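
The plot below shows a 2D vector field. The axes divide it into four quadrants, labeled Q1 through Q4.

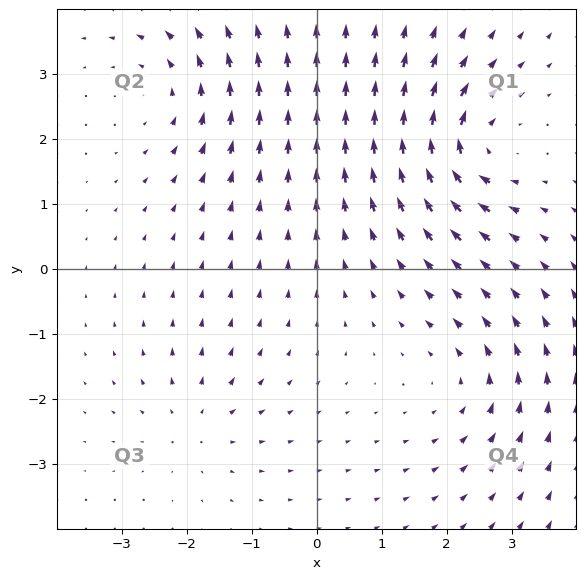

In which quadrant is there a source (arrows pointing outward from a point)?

Q3

The source sits at approximately (-1.9, -2.4), which lies in quadrant Q3. The divergence there is about +3, positive as expected for a source.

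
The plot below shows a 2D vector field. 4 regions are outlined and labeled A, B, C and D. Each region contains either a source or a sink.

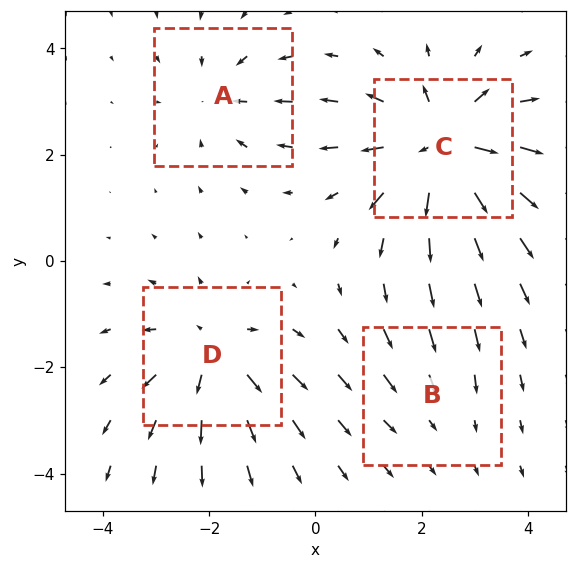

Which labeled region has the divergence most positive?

C

Divergence at each region's feature centre — A: about -3, B: about -2, C: about +7, D: about +5. Region C is most positive.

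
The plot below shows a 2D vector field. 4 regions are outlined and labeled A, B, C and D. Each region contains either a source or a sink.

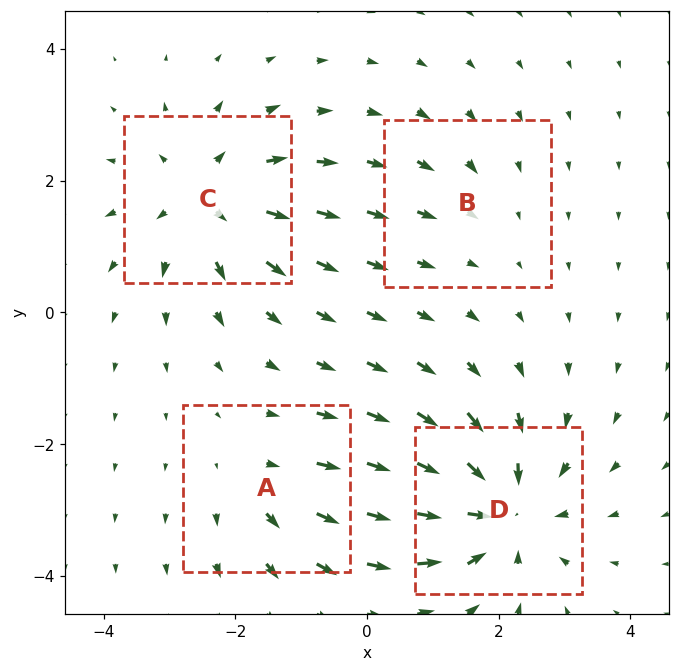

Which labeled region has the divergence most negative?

D

Divergence at each region's feature centre — A: about +3, B: about -2, C: about +5, D: about -6. Region D is most negative.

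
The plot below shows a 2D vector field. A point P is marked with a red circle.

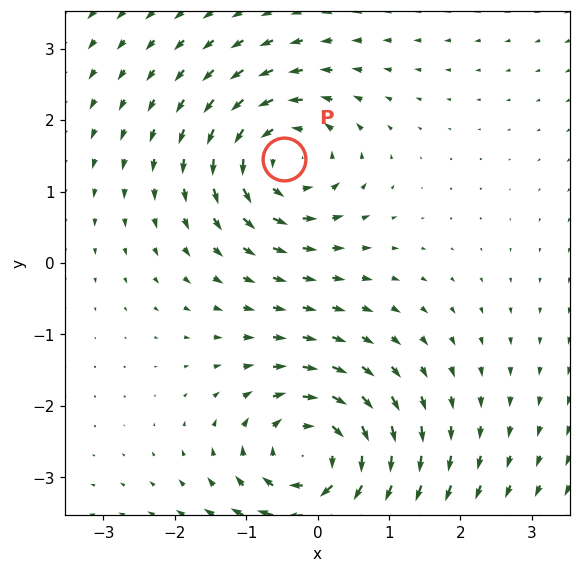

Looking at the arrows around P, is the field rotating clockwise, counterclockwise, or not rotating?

Near P at (-0.5, 1.5) the arrows circulate counterclockwise. The curl (z-component) there is about +5; positive curl means counterclockwise rotation.

counterclockwise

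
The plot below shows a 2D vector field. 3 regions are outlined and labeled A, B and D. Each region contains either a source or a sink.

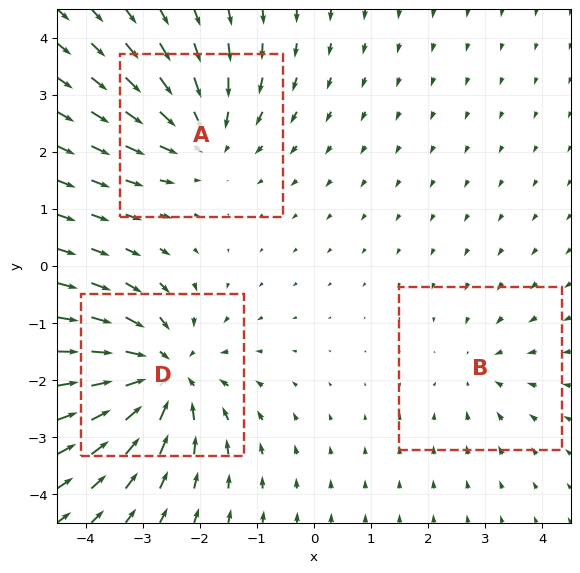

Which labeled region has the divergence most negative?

Divergence at each region's feature centre — A: about -3, B: about -2, D: about -5. Region D is most negative.

D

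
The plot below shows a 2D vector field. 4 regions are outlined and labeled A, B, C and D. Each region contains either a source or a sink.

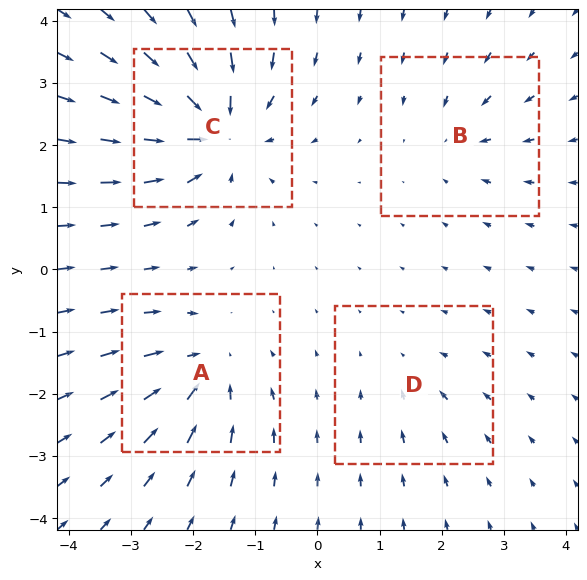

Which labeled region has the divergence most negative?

Divergence at each region's feature centre — A: about -6, B: about -4, C: about -9, D: about -3. Region C is most negative.

C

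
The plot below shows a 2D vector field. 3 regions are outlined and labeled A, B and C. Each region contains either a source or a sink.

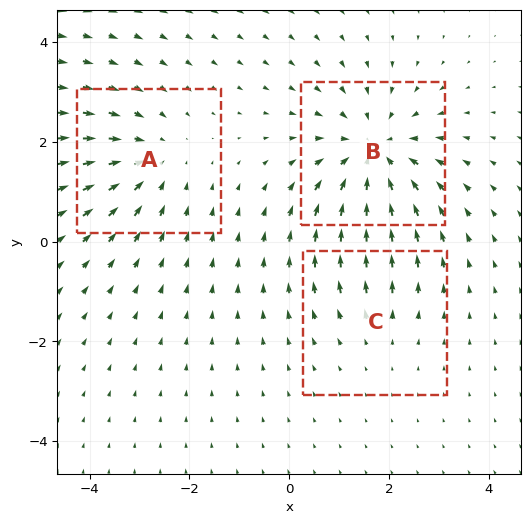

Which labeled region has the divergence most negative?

B

Divergence at each region's feature centre — A: about -3, B: about -4, C: about +1. Region B is most negative.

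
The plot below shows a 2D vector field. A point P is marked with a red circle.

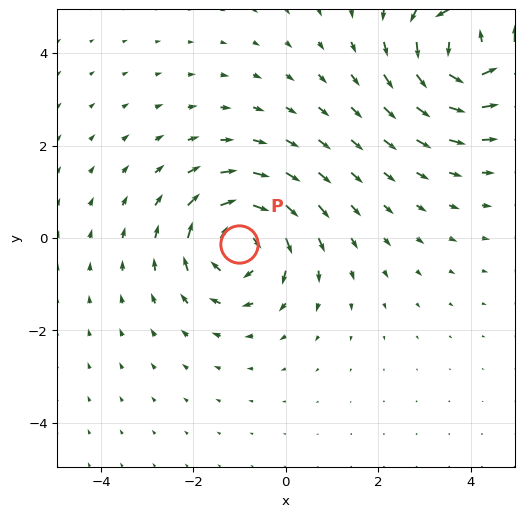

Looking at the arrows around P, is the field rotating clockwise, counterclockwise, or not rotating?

Near P at (-1.0, -0.1) the arrows circulate clockwise. The curl (z-component) there is about -5; negative curl means clockwise rotation.

clockwise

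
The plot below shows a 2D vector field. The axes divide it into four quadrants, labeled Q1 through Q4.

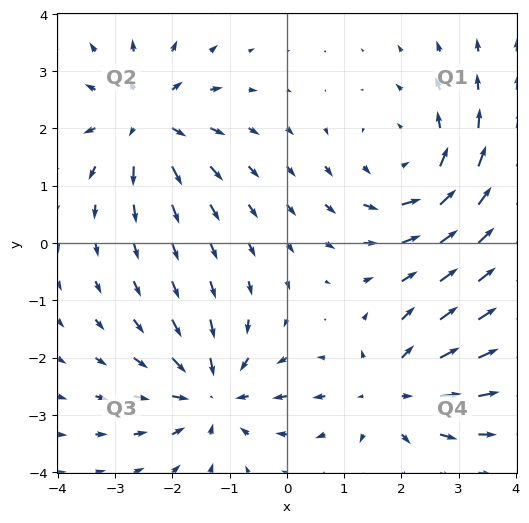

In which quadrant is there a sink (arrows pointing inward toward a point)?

The sink sits at approximately (-1.3, -2.6), which lies in quadrant Q3. The divergence there is about -5, negative as expected for a sink.

Q3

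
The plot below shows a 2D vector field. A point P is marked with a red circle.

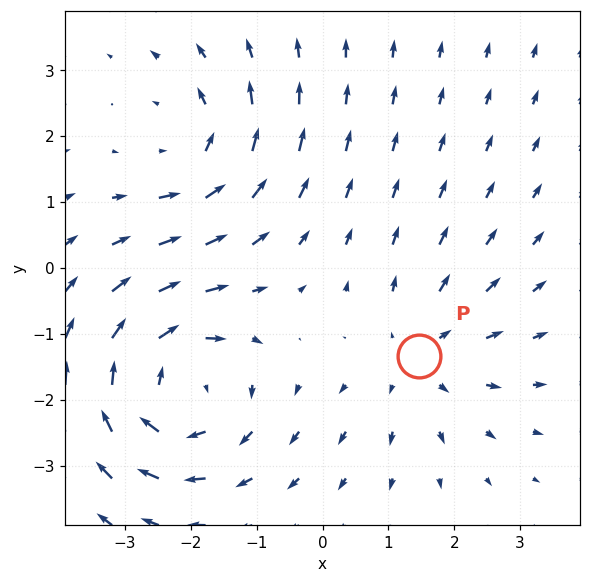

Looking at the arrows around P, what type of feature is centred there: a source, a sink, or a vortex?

At P (1.5, -1.3) the arrows spread outward. Divergence about +2, curl ≈0 — positive divergence with near-zero curl is a source.

source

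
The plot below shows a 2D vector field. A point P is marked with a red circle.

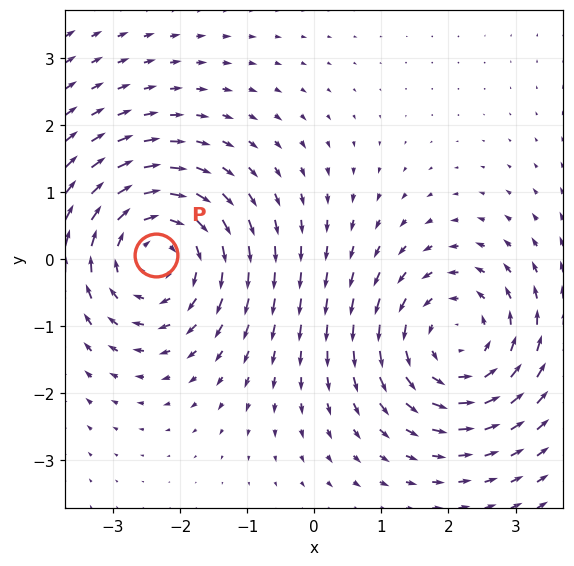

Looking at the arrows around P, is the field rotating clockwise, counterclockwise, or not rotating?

clockwise

Near P at (-2.4, 0.1) the arrows circulate clockwise. The curl (z-component) there is about -4; negative curl means clockwise rotation.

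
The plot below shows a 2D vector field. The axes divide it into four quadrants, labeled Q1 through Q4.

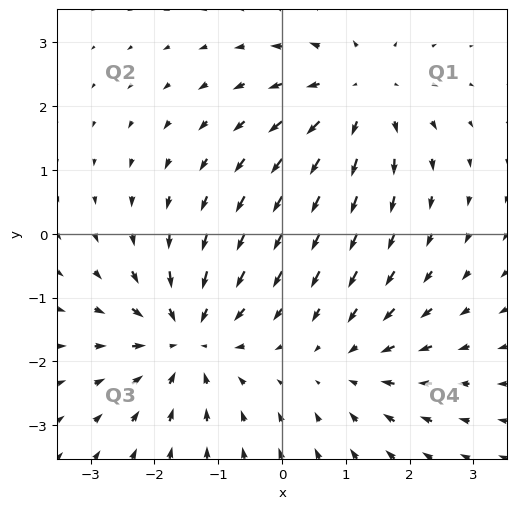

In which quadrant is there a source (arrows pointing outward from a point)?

Q1

The source sits at approximately (1.2, 2.2), which lies in quadrant Q1. The divergence there is about +3, positive as expected for a source.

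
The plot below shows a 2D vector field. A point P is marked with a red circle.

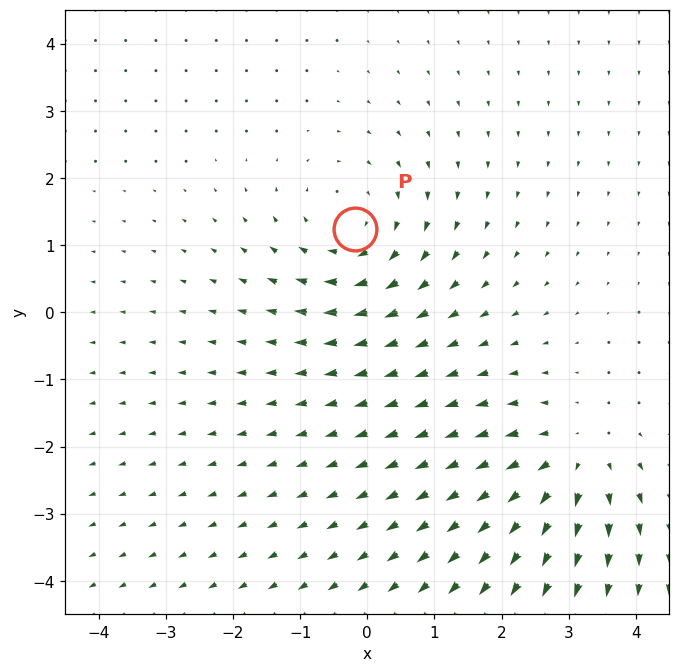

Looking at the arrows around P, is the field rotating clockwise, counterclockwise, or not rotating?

Near P at (-0.2, 1.2) the arrows circulate clockwise. The curl (z-component) there is about -3; negative curl means clockwise rotation.

clockwise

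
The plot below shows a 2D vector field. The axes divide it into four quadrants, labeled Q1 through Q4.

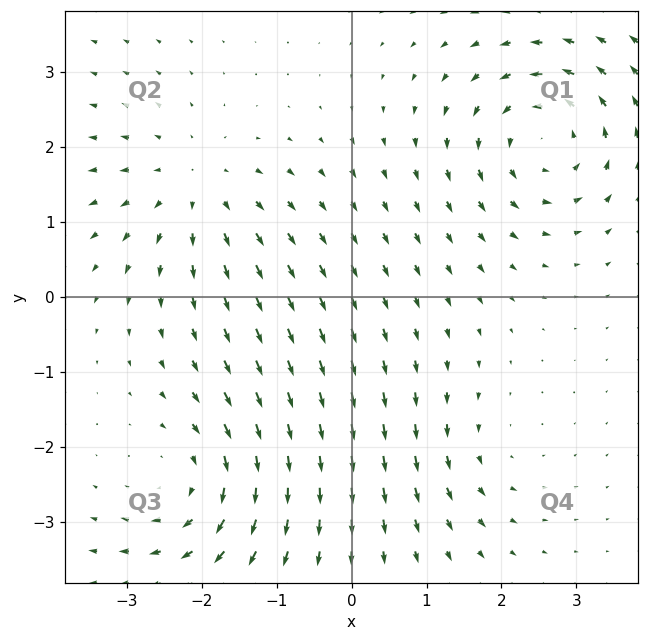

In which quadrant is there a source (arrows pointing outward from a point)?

The source sits at approximately (-2.1, 1.5), which lies in quadrant Q2. The divergence there is about +4, positive as expected for a source.

Q2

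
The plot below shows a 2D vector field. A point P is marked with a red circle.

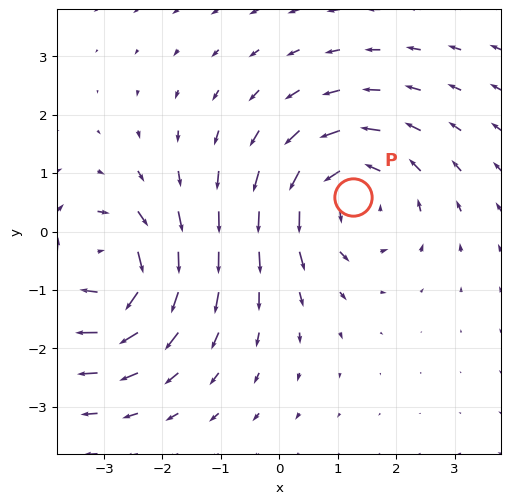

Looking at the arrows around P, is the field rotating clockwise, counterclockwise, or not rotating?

counterclockwise

Near P at (1.3, 0.6) the arrows circulate counterclockwise. The curl (z-component) there is about +4; positive curl means counterclockwise rotation.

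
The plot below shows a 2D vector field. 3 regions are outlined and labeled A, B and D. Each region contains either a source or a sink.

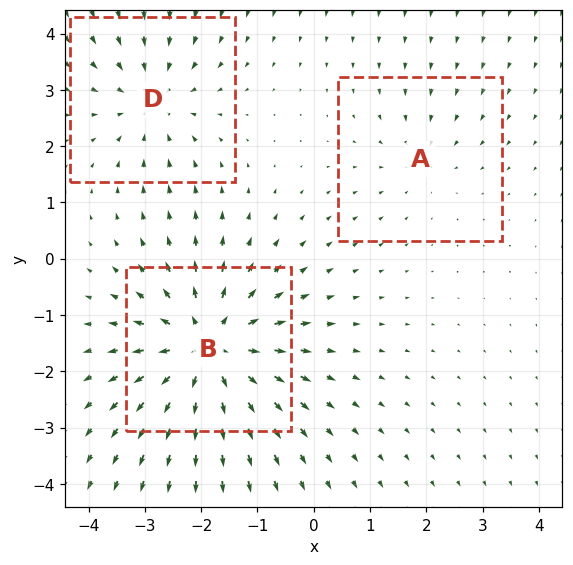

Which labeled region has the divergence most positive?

B

Divergence at each region's feature centre — A: about -2, B: about +5, D: about -3. Region B is most positive.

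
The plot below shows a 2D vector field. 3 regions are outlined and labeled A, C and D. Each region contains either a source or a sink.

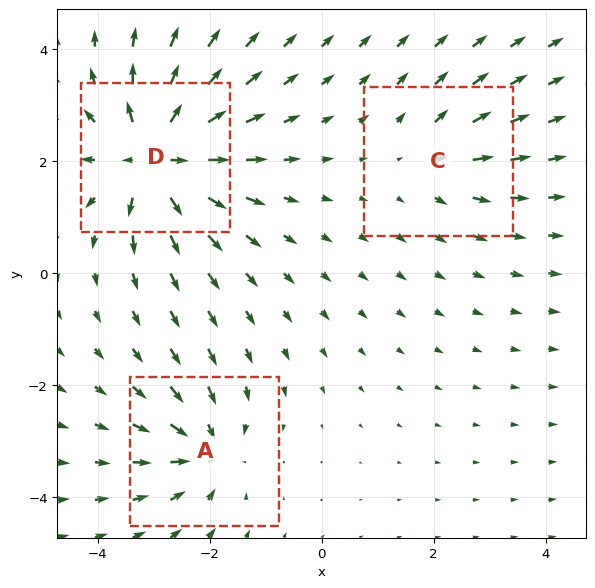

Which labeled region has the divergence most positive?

Divergence at each region's feature centre — A: about -4, C: about +3, D: about +6. Region D is most positive.

D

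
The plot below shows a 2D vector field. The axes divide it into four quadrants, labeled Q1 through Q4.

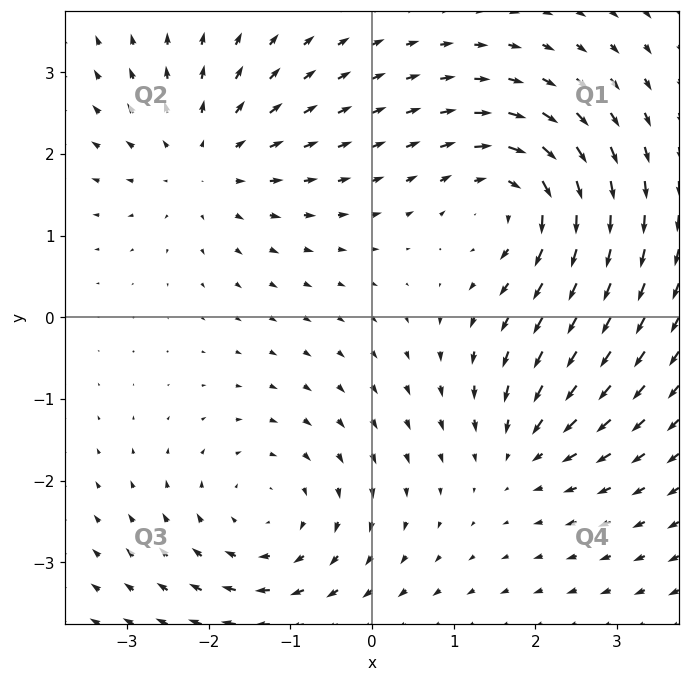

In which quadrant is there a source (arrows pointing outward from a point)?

The source sits at approximately (-2.0, 1.9), which lies in quadrant Q2. The divergence there is about +4, positive as expected for a source.

Q2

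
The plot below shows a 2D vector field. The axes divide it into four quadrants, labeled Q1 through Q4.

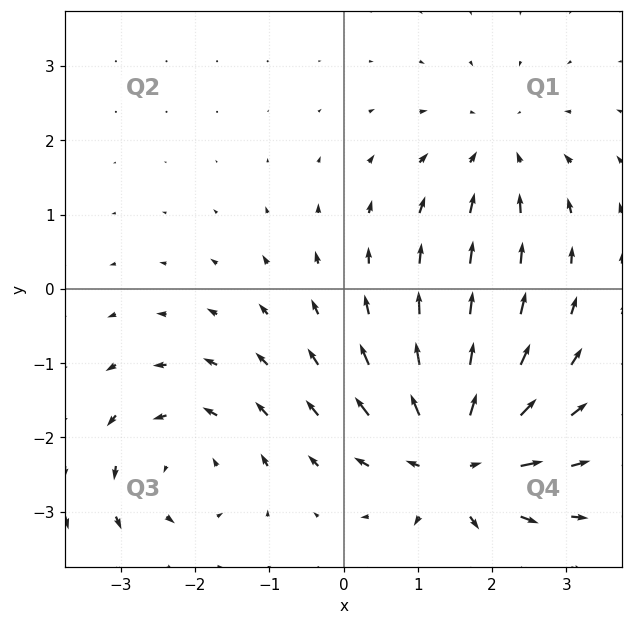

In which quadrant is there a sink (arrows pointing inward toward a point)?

The sink sits at approximately (2.1, 1.9), which lies in quadrant Q1. The divergence there is about -2, negative as expected for a sink.

Q1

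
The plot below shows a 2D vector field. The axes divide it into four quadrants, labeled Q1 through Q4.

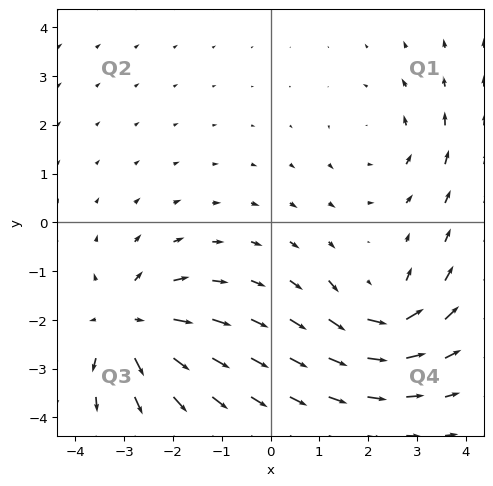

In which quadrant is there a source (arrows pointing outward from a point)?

Q3

The source sits at approximately (-2.9, -2.1), which lies in quadrant Q3. The divergence there is about +5, positive as expected for a source.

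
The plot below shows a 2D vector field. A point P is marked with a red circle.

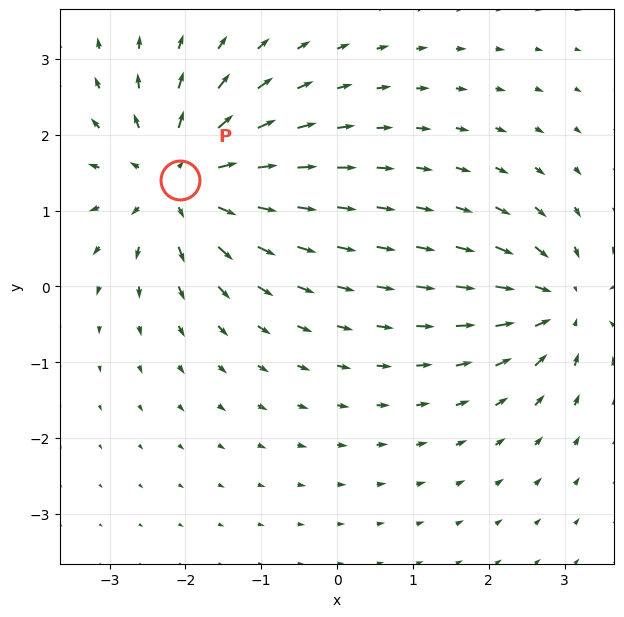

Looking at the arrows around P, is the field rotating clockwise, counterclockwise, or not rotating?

Near P at (-2.1, 1.4) the arrows show no circulation. The curl there is ≈0.

not rotating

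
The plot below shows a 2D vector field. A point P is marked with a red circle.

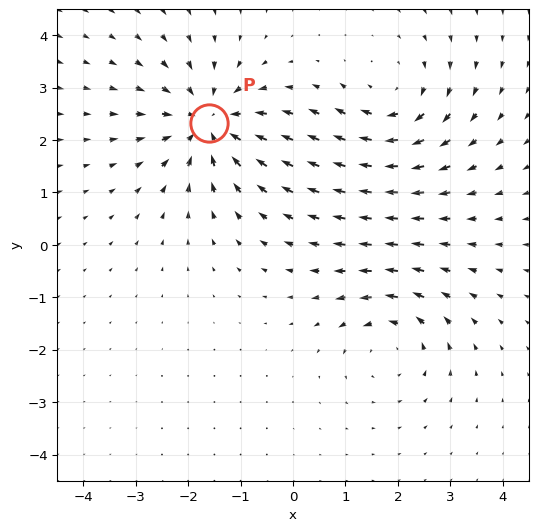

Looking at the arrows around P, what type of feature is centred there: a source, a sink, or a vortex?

At P (-1.6, 2.3) the arrows converge inward. Divergence about -5, curl ≈0 — negative divergence with near-zero curl is a sink.

sink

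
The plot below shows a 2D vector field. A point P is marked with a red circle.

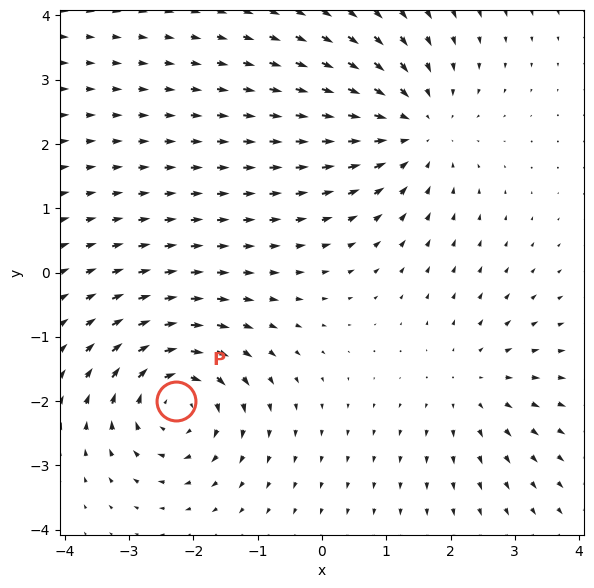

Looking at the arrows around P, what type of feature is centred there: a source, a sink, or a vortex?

vortex

At P (-2.3, -2.0) the arrows circulate clockwise. Divergence ≈0, curl about -6 — near-zero divergence with nonzero curl is a vortex.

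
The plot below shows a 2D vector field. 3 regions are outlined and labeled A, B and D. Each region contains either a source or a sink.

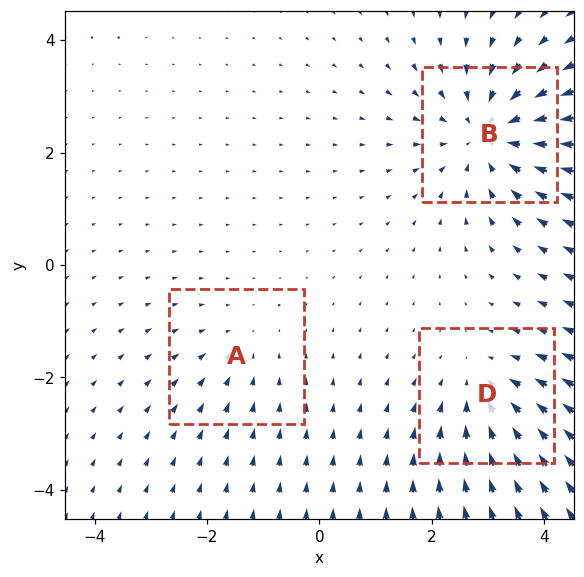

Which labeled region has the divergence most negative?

B

Divergence at each region's feature centre — A: about -2, B: about -4, D: about -3. Region B is most negative.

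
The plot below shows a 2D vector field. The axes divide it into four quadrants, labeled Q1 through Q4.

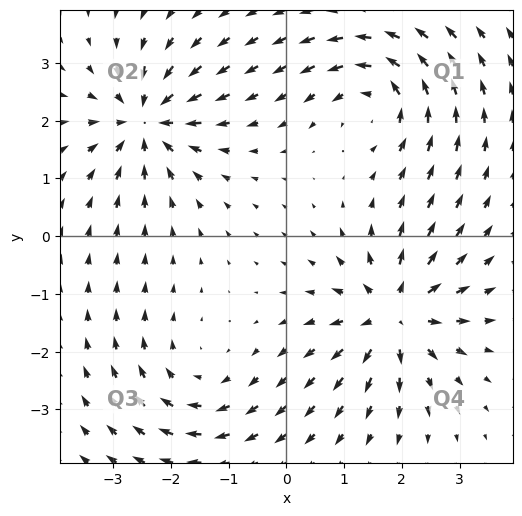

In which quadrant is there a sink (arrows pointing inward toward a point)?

Q2

The sink sits at approximately (-2.4, 2.0), which lies in quadrant Q2. The divergence there is about -6, negative as expected for a sink.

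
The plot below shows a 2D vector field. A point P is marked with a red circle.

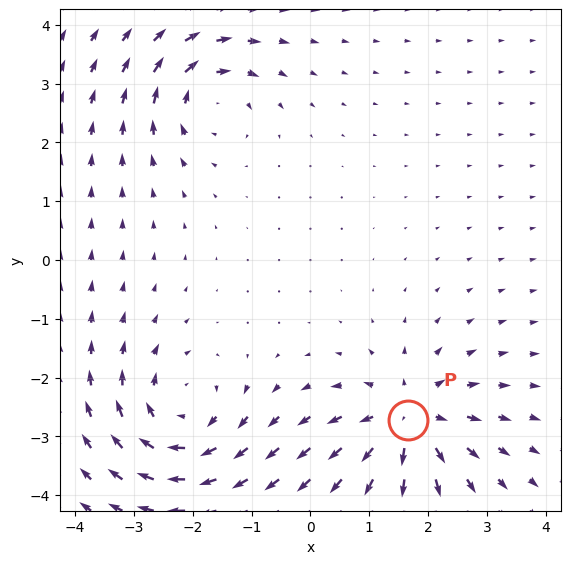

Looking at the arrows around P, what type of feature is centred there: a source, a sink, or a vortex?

source

At P (1.7, -2.7) the arrows spread outward. Divergence about +5, curl ≈0 — positive divergence with near-zero curl is a source.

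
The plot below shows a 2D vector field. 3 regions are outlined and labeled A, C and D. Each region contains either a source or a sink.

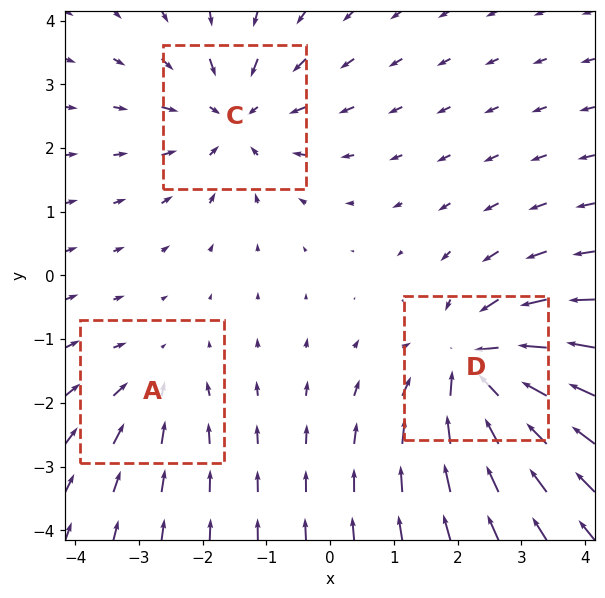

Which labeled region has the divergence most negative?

Divergence at each region's feature centre — A: about -2, C: about -3, D: about -5. Region D is most negative.

D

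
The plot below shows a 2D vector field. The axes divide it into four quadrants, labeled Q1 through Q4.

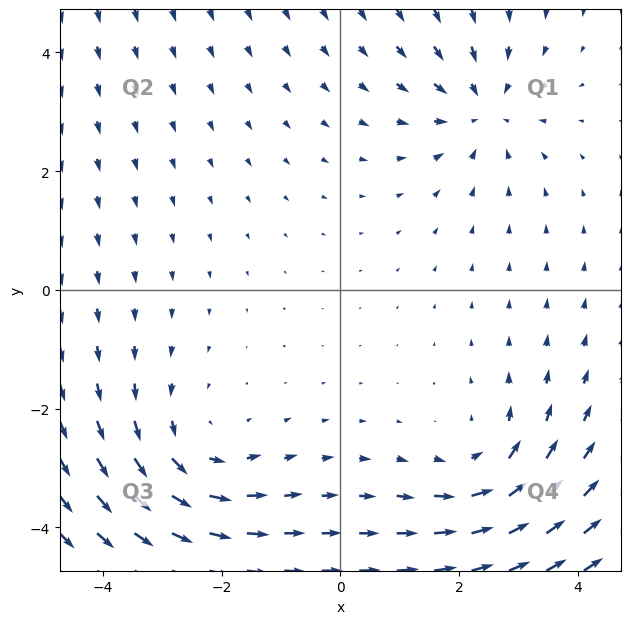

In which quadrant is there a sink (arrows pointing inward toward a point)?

The sink sits at approximately (2.4, 3.0), which lies in quadrant Q1. The divergence there is about -3, negative as expected for a sink.

Q1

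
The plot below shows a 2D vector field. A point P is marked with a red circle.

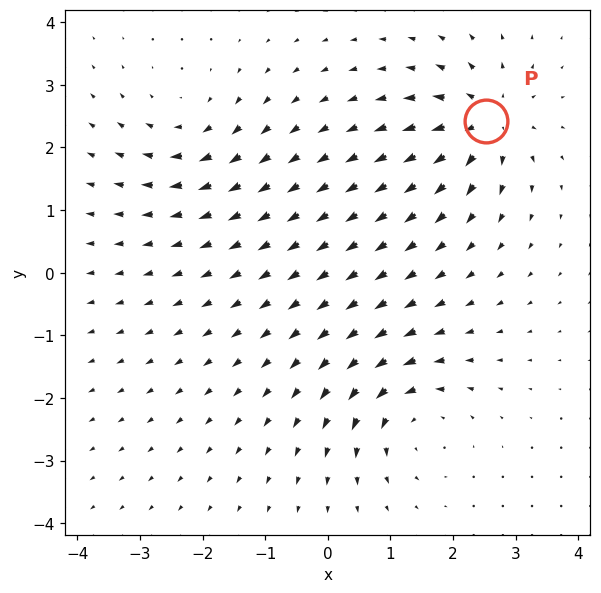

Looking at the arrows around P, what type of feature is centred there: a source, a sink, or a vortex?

At P (2.5, 2.4) the arrows spread outward. Divergence about +6, curl ≈0 — positive divergence with near-zero curl is a source.

source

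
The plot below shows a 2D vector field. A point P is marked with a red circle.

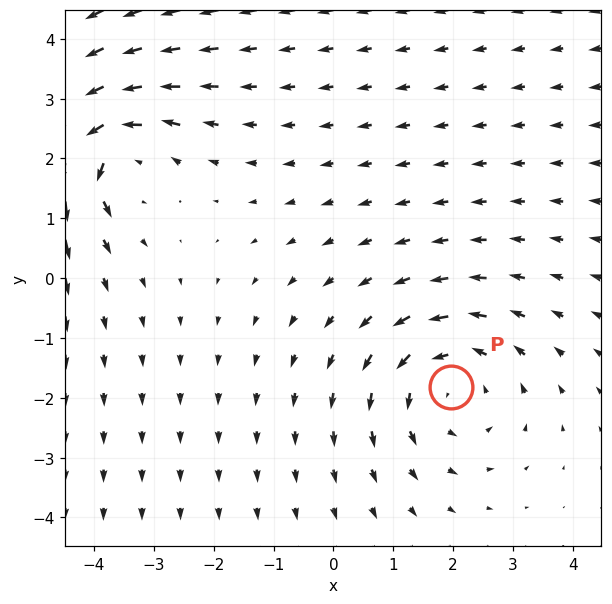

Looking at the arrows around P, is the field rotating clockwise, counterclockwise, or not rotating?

Near P at (2.0, -1.8) the arrows circulate counterclockwise. The curl (z-component) there is about +3; positive curl means counterclockwise rotation.

counterclockwise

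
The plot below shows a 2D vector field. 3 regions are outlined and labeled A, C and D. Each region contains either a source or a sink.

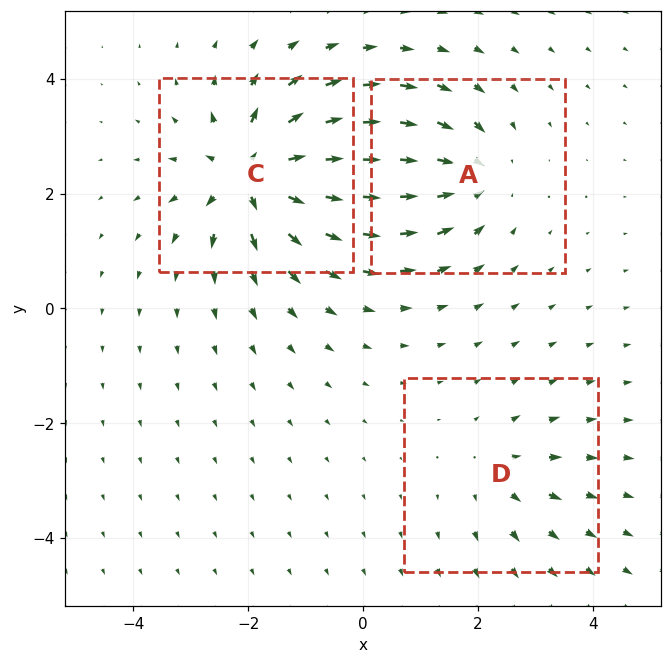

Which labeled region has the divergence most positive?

Divergence at each region's feature centre — A: about -4, C: about +6, D: about +2. Region C is most positive.

C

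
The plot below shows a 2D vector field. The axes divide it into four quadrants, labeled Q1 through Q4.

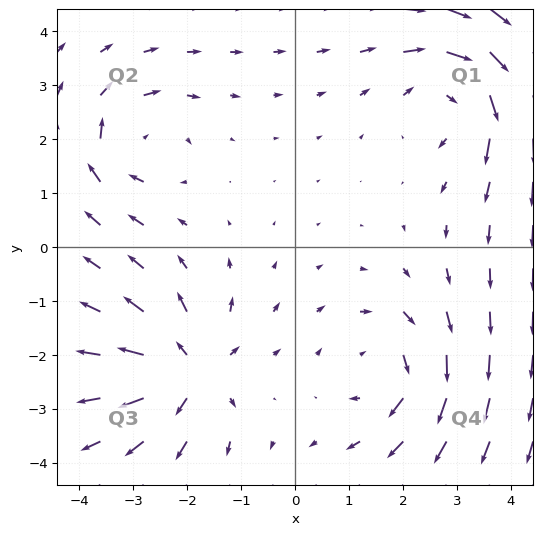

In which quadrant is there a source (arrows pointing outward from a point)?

Q3

The source sits at approximately (-2.0, -2.3), which lies in quadrant Q3. The divergence there is about +6, positive as expected for a source.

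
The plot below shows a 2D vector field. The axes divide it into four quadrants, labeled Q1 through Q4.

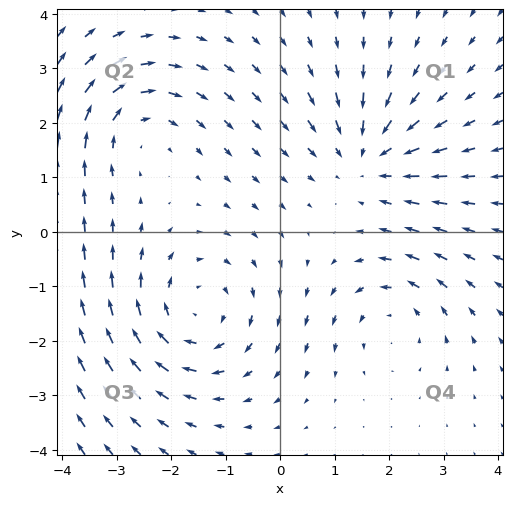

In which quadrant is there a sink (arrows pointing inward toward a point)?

The sink sits at approximately (1.6, 1.4), which lies in quadrant Q1. The divergence there is about -3, negative as expected for a sink.

Q1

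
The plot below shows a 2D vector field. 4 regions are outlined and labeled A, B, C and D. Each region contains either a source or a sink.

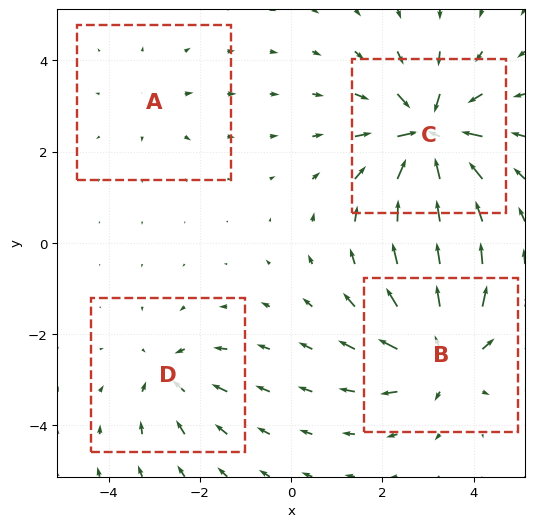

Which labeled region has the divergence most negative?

Divergence at each region's feature centre — A: about +2, B: about +6, C: about -8, D: about -4. Region C is most negative.

C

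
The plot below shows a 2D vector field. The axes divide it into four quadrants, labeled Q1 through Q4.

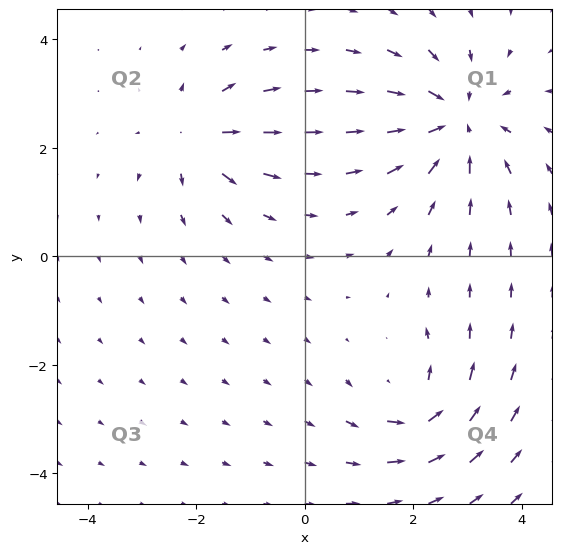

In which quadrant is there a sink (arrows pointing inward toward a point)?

The sink sits at approximately (2.8, 2.5), which lies in quadrant Q1. The divergence there is about -5, negative as expected for a sink.

Q1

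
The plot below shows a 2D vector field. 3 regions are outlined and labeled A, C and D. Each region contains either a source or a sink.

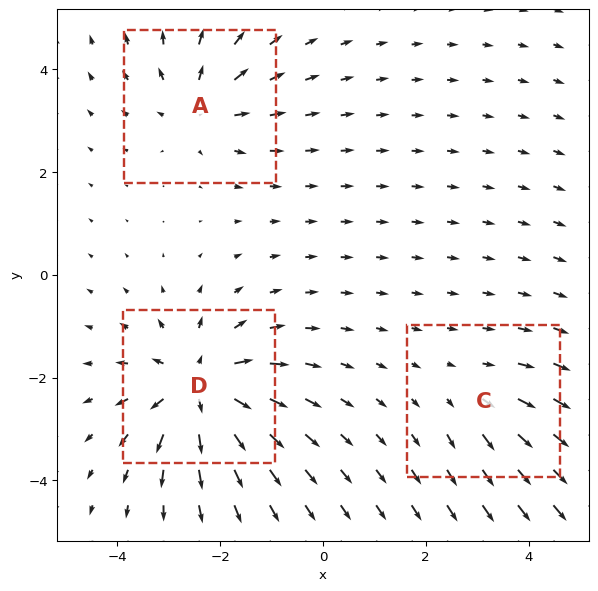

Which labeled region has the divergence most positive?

D

Divergence at each region's feature centre — A: about +4, C: about +2, D: about +6. Region D is most positive.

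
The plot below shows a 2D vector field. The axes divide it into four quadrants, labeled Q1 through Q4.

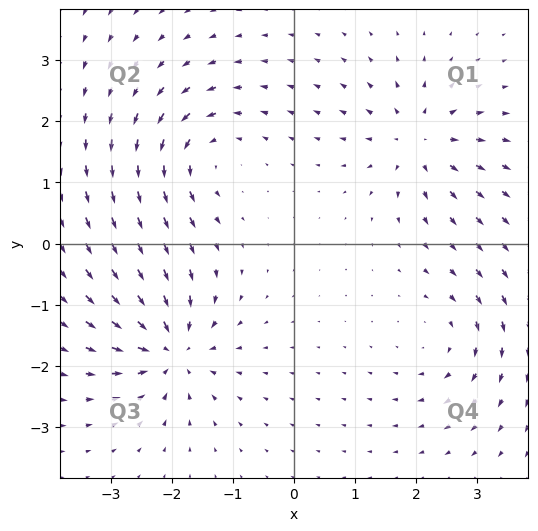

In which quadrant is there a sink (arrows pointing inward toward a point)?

Q3

The sink sits at approximately (-2.0, -1.7), which lies in quadrant Q3. The divergence there is about -7, negative as expected for a sink.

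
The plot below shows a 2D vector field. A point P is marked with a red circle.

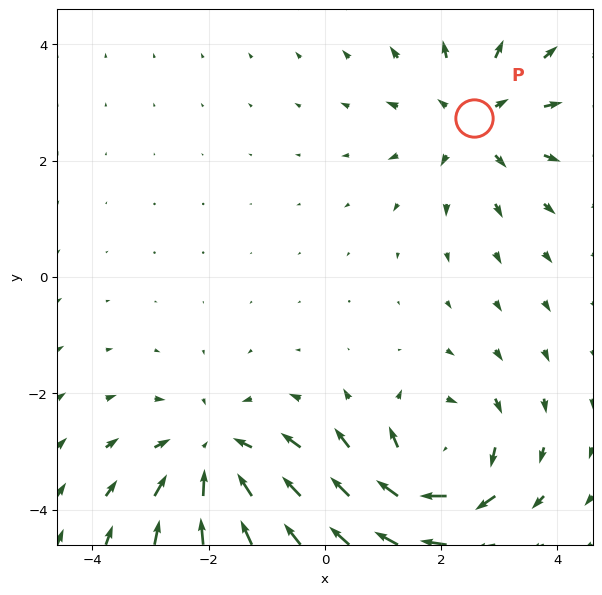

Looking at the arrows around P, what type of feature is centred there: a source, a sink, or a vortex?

At P (2.6, 2.7) the arrows spread outward. Divergence about +4, curl ≈0 — positive divergence with near-zero curl is a source.

source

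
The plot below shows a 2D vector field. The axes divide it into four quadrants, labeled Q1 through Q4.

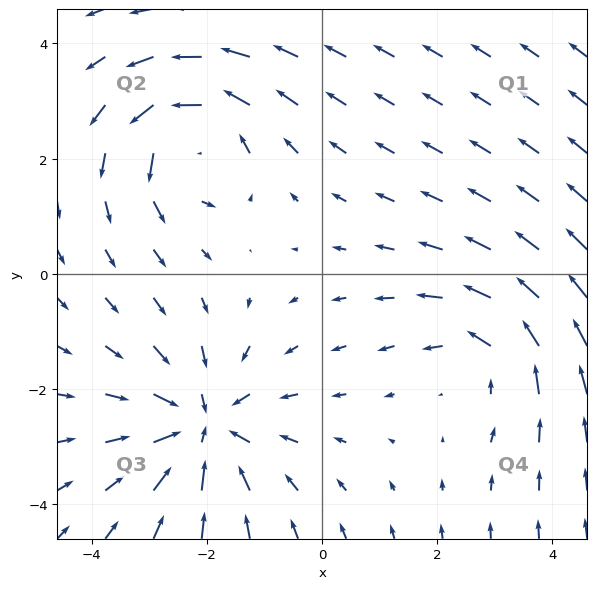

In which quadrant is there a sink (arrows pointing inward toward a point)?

Q3

The sink sits at approximately (-2.1, -2.7), which lies in quadrant Q3. The divergence there is about -4, negative as expected for a sink.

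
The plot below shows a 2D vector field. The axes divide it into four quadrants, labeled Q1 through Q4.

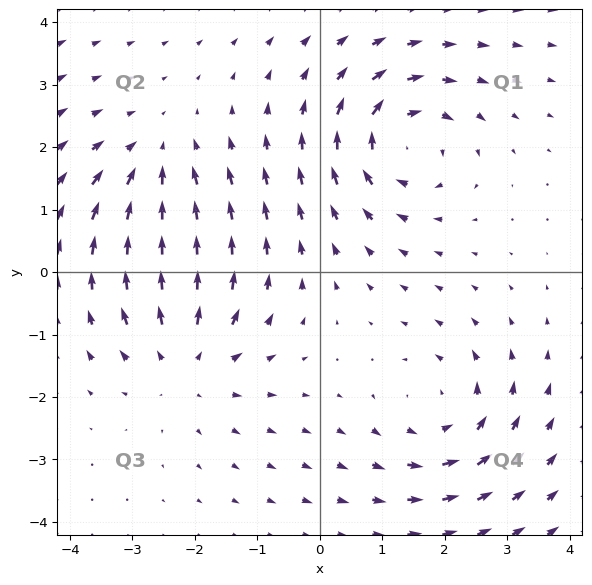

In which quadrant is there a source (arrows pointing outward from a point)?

Q3

The source sits at approximately (-2.1, -1.4), which lies in quadrant Q3. The divergence there is about +3, positive as expected for a source.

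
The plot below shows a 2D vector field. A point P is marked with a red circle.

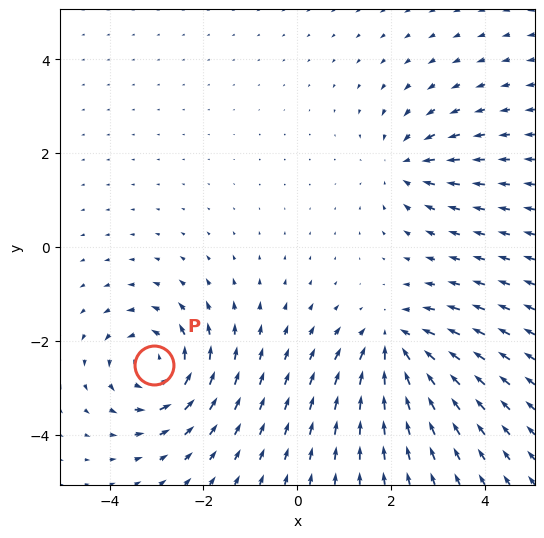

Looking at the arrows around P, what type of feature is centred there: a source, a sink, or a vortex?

vortex

At P (-3.1, -2.5) the arrows circulate counterclockwise. Divergence ≈0, curl about +5 — near-zero divergence with nonzero curl is a vortex.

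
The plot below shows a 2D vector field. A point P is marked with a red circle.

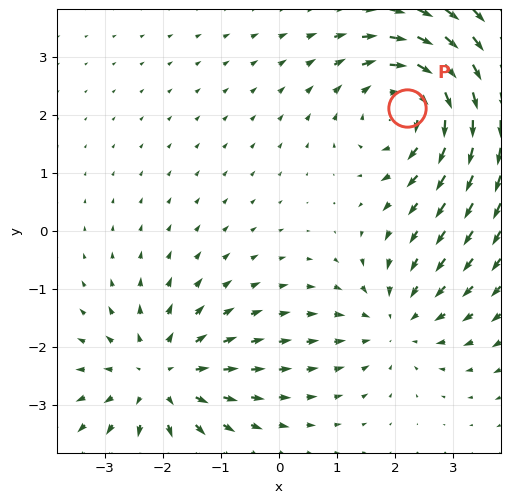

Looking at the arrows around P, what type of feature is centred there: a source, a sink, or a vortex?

vortex

At P (2.2, 2.1) the arrows circulate clockwise. Divergence ≈0, curl about -4 — near-zero divergence with nonzero curl is a vortex.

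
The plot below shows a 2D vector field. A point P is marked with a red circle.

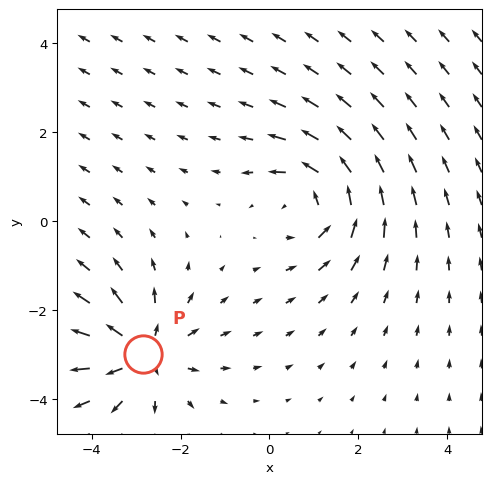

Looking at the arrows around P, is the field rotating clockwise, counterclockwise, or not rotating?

Near P at (-2.9, -3.0) the arrows show no circulation. The curl there is ≈0.

not rotating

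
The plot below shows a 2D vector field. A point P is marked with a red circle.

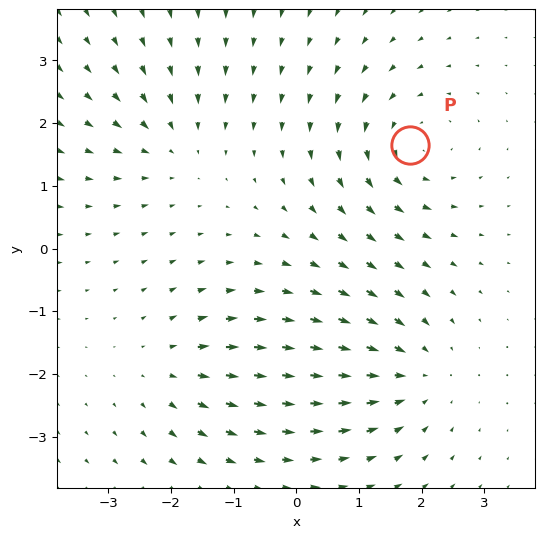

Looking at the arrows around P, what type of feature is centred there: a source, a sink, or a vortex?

At P (1.8, 1.7) the arrows circulate counterclockwise. Divergence ≈0, curl about +4 — near-zero divergence with nonzero curl is a vortex.

vortex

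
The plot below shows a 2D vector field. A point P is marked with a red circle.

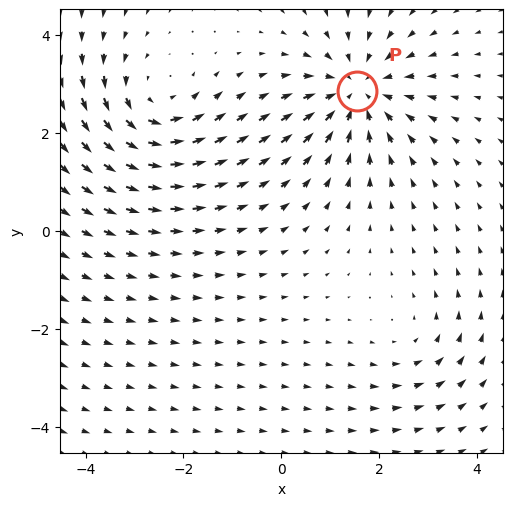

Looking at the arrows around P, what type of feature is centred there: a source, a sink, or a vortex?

sink

At P (1.5, 2.9) the arrows converge inward. Divergence about -4, curl ≈0 — negative divergence with near-zero curl is a sink.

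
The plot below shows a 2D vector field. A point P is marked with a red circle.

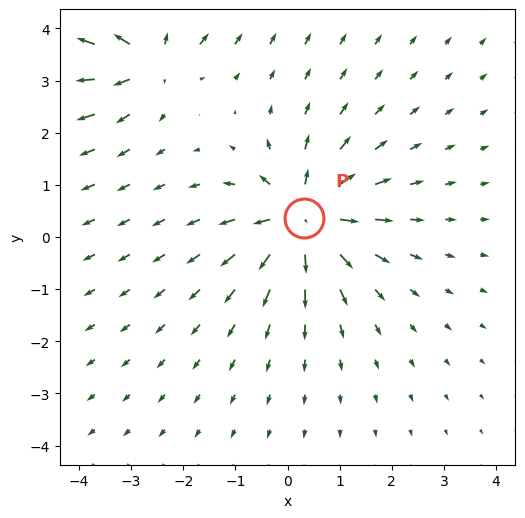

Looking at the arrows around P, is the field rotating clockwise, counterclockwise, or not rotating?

Near P at (0.3, 0.4) the arrows show no circulation. The curl there is ≈0.

not rotating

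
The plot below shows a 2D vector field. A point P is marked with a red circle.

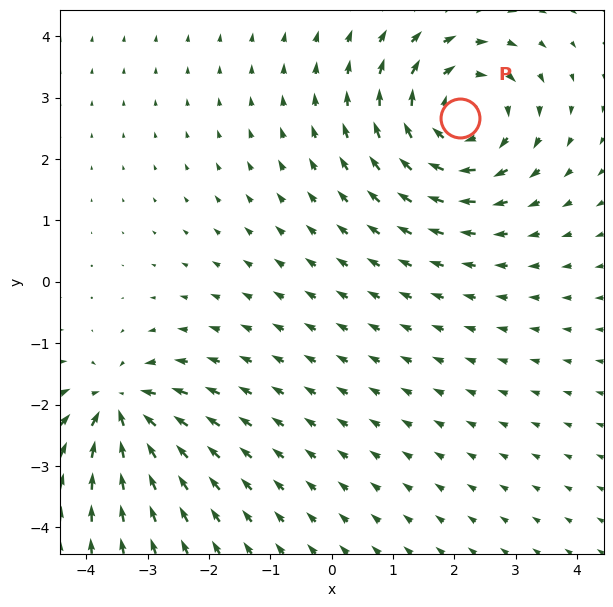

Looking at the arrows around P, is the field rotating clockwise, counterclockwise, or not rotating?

clockwise

Near P at (2.1, 2.7) the arrows circulate clockwise. The curl (z-component) there is about -4; negative curl means clockwise rotation.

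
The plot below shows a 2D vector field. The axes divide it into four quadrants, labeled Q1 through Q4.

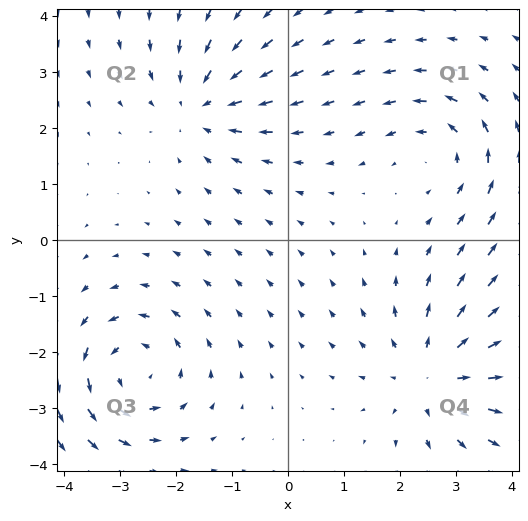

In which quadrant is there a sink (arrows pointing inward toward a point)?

The sink sits at approximately (-1.6, 2.4), which lies in quadrant Q2. The divergence there is about -3, negative as expected for a sink.

Q2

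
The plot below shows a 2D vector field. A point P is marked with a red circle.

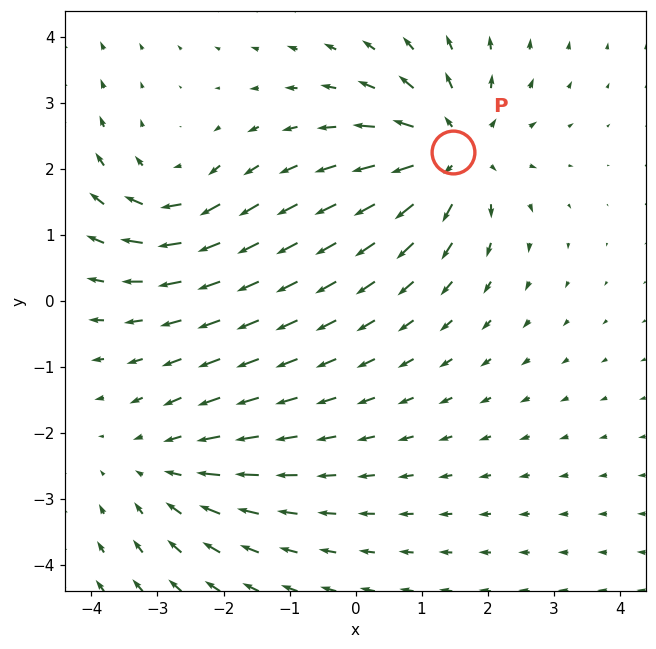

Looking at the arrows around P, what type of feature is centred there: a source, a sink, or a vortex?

source

At P (1.5, 2.3) the arrows spread outward. Divergence about +4, curl ≈0 — positive divergence with near-zero curl is a source.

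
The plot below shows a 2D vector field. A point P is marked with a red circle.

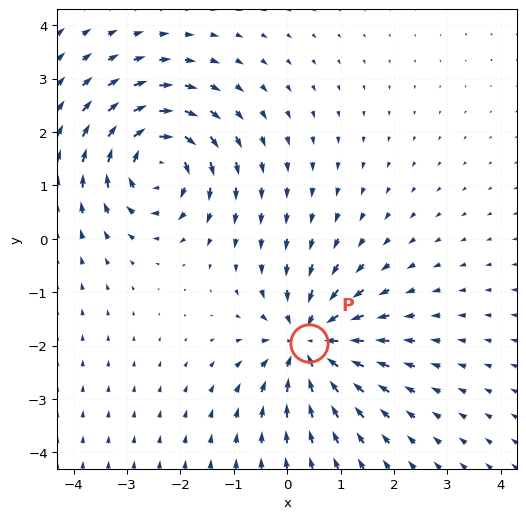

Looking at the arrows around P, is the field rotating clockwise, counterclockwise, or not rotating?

not rotating

Near P at (0.4, -1.9) the arrows show no circulation. The curl there is ≈0.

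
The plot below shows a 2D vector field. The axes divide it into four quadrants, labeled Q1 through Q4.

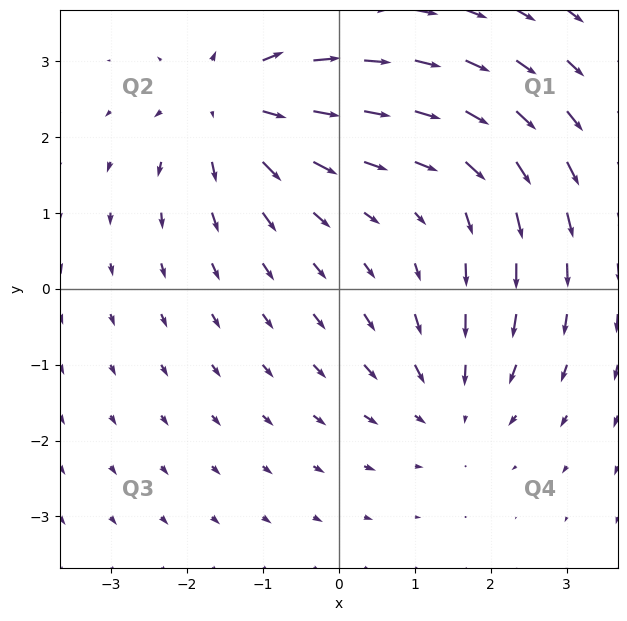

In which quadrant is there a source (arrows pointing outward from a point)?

The source sits at approximately (-1.4, 2.4), which lies in quadrant Q2. The divergence there is about +5, positive as expected for a source.

Q2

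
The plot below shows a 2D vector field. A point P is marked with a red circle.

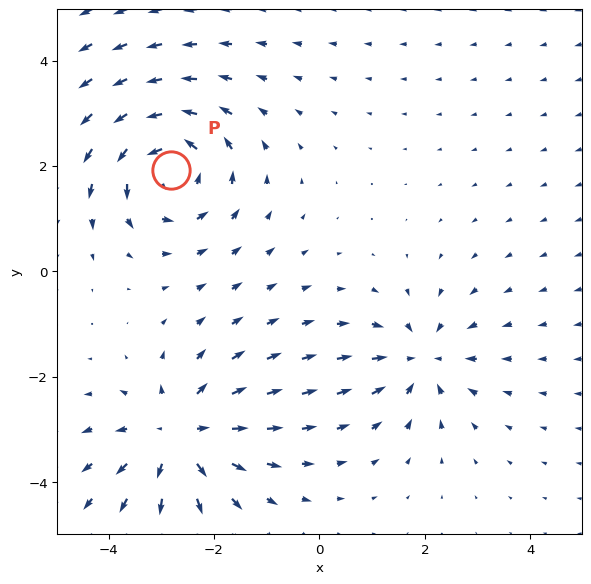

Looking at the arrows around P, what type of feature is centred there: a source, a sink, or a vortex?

At P (-2.8, 1.9) the arrows circulate counterclockwise. Divergence ≈0, curl about +6 — near-zero divergence with nonzero curl is a vortex.

vortex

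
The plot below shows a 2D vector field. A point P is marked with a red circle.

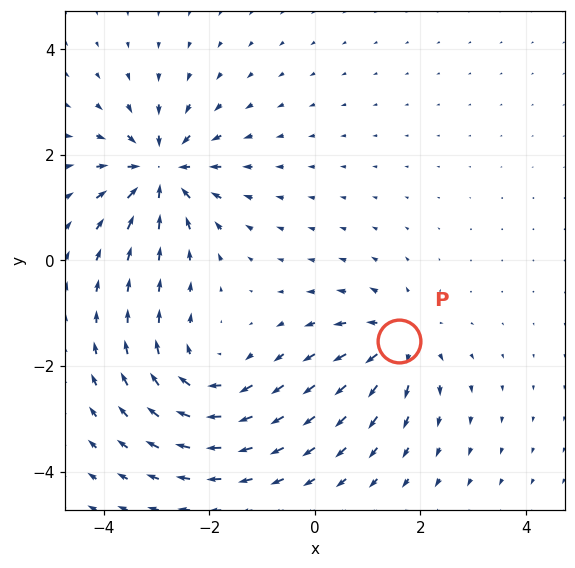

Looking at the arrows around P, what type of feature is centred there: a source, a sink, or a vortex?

source

At P (1.6, -1.5) the arrows spread outward. Divergence about +5, curl ≈0 — positive divergence with near-zero curl is a source.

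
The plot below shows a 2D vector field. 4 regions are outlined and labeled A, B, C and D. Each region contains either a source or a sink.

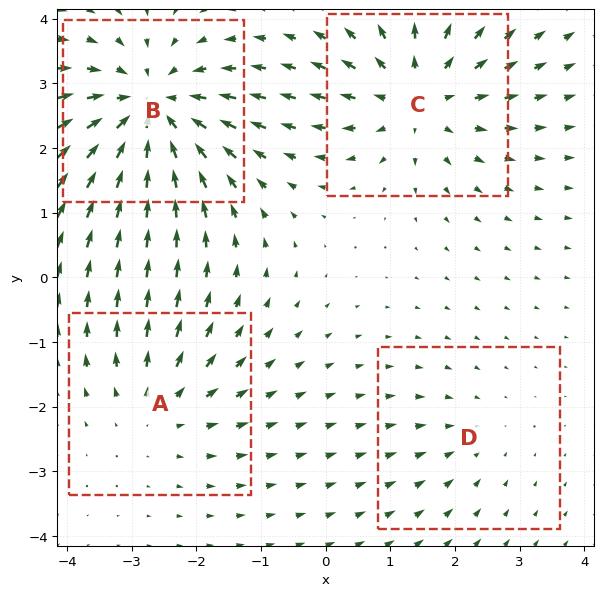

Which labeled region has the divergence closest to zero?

D

Divergence at each region's feature centre — A: about +3, B: about -6, C: about +5, D: about -2. Region D is closest to zero.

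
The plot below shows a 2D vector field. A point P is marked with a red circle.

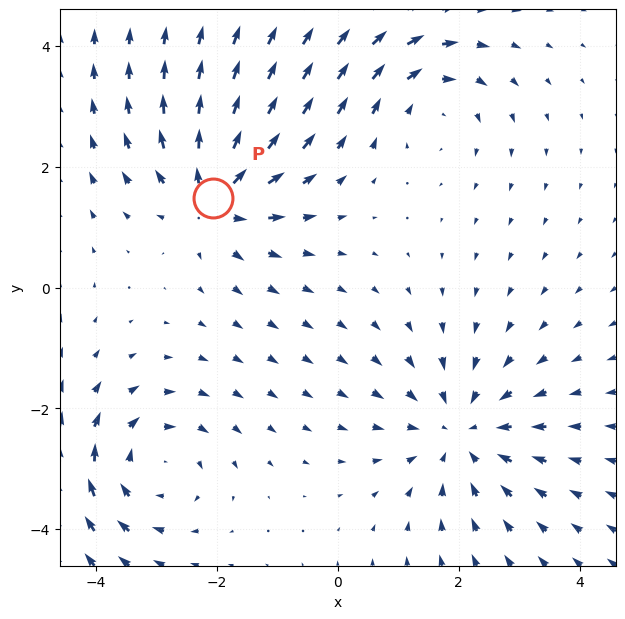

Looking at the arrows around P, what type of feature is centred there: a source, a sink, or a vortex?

At P (-2.1, 1.5) the arrows spread outward. Divergence about +5, curl ≈0 — positive divergence with near-zero curl is a source.

source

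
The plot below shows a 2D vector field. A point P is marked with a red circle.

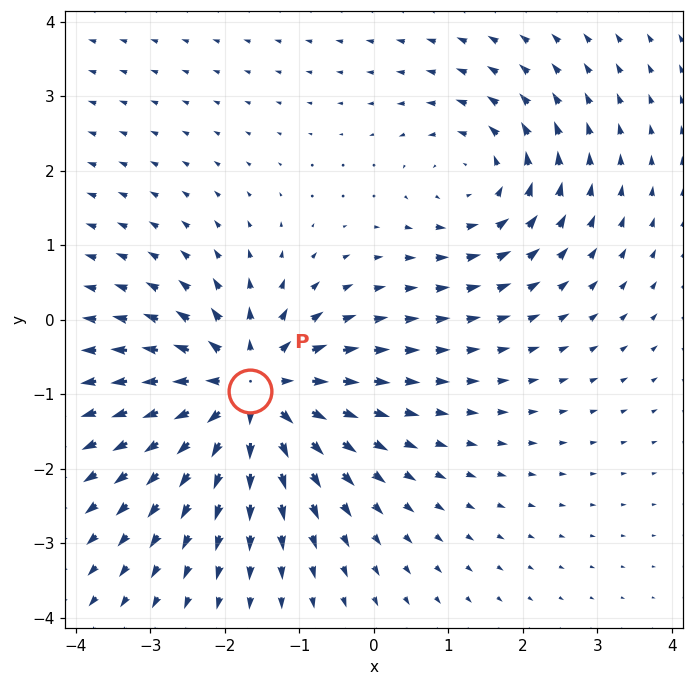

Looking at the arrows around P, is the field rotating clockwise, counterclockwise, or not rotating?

not rotating

Near P at (-1.7, -1.0) the arrows show no circulation. The curl there is ≈0.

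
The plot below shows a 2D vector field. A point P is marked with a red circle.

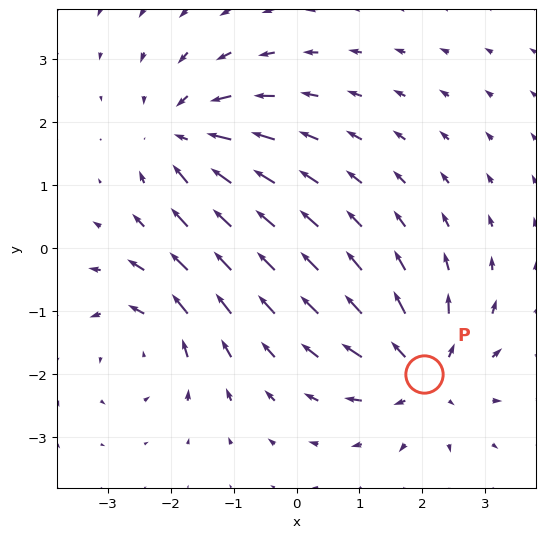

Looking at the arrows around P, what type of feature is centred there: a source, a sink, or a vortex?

At P (2.0, -2.0) the arrows spread outward. Divergence about +6, curl ≈0 — positive divergence with near-zero curl is a source.

source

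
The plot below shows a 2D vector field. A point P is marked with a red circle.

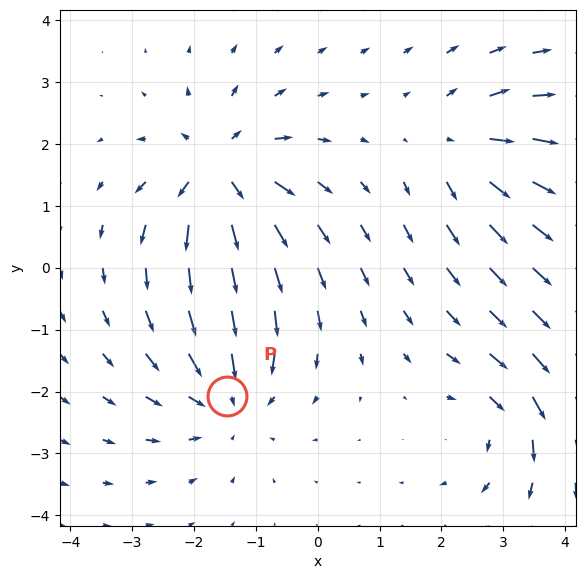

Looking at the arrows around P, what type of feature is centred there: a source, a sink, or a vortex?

At P (-1.5, -2.1) the arrows converge inward. Divergence about -3, curl ≈0 — negative divergence with near-zero curl is a sink.

sink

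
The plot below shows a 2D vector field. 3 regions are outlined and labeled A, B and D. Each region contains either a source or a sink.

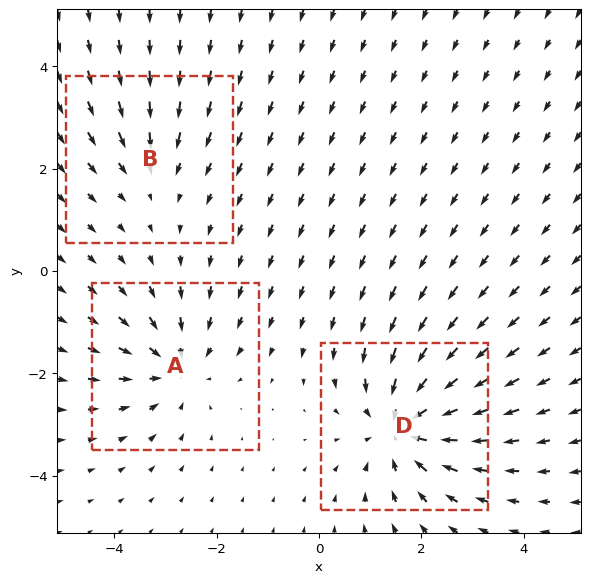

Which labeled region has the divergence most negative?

Divergence at each region's feature centre — A: about -3, B: about -2, D: about -5. Region D is most negative.

D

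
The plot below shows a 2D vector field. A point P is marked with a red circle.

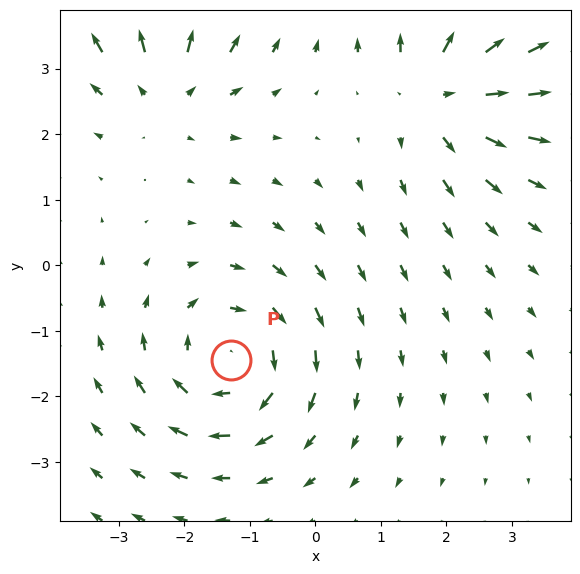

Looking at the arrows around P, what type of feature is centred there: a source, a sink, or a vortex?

At P (-1.3, -1.4) the arrows circulate clockwise. Divergence ≈0, curl about -4 — near-zero divergence with nonzero curl is a vortex.

vortex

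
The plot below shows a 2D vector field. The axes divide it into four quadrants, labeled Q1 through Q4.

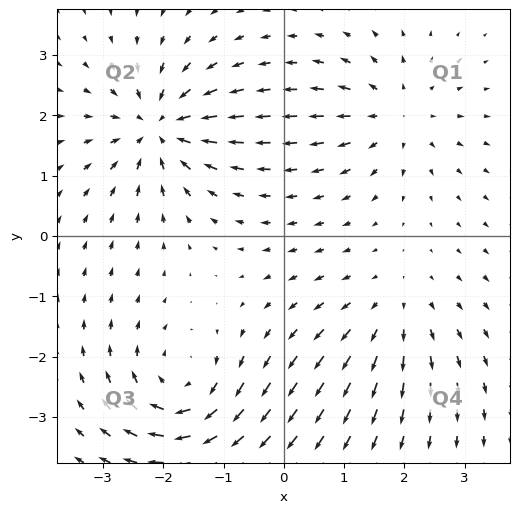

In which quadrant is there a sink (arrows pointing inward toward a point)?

Q2

The sink sits at approximately (-2.1, 1.8), which lies in quadrant Q2. The divergence there is about -6, negative as expected for a sink.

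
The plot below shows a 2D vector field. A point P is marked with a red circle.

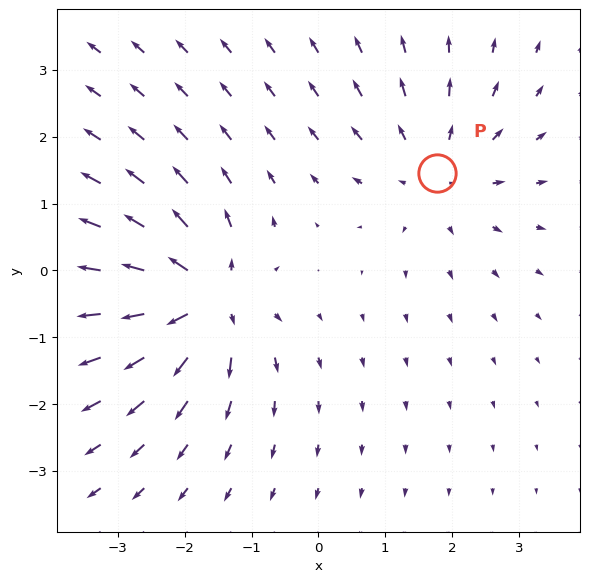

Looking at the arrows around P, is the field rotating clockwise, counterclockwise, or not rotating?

Near P at (1.8, 1.5) the arrows show no circulation. The curl there is ≈0.

not rotating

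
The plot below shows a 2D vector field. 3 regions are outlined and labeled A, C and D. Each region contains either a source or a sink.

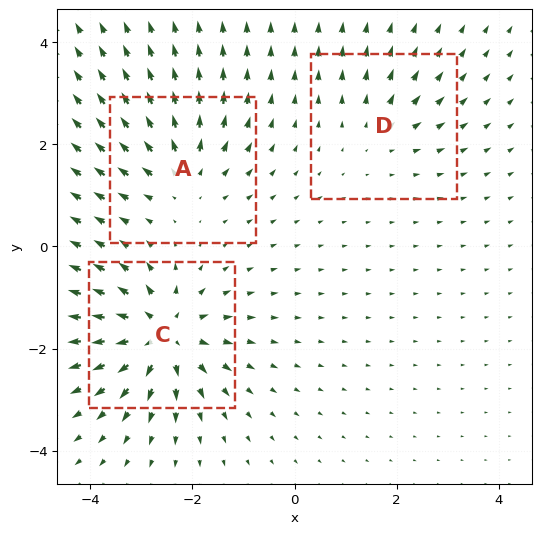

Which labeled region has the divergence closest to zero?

Divergence at each region's feature centre — A: about +4, C: about +6, D: about +2. Region D is closest to zero.

D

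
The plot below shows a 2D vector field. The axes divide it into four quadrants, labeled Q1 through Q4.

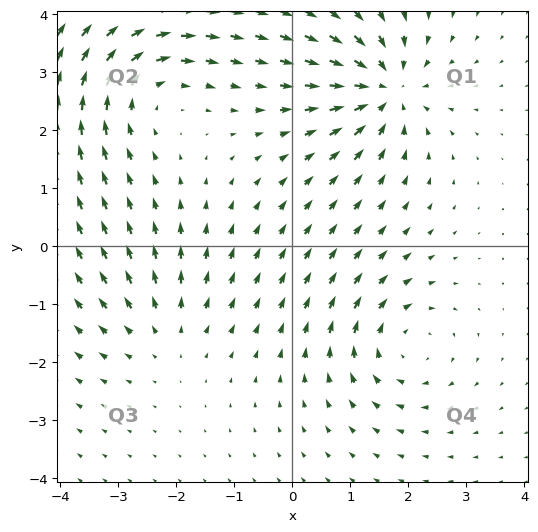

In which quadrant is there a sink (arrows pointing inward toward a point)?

Q1

The sink sits at approximately (1.6, 2.7), which lies in quadrant Q1. The divergence there is about -6, negative as expected for a sink.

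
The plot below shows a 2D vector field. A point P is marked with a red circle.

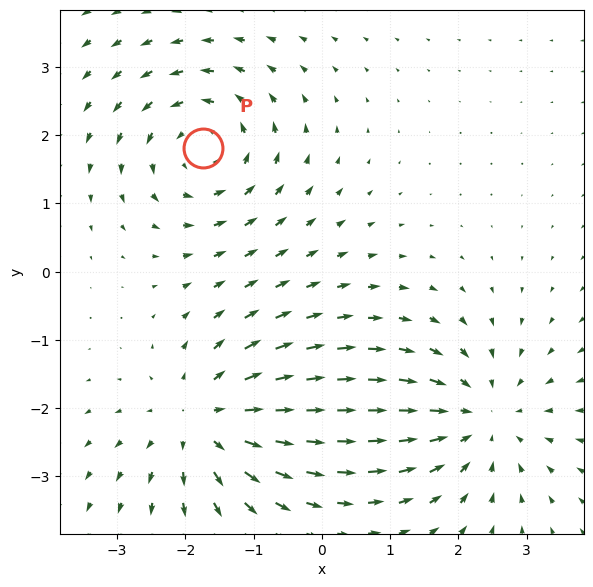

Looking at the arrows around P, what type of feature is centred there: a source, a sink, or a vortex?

vortex

At P (-1.7, 1.8) the arrows circulate counterclockwise. Divergence ≈0, curl about +4 — near-zero divergence with nonzero curl is a vortex.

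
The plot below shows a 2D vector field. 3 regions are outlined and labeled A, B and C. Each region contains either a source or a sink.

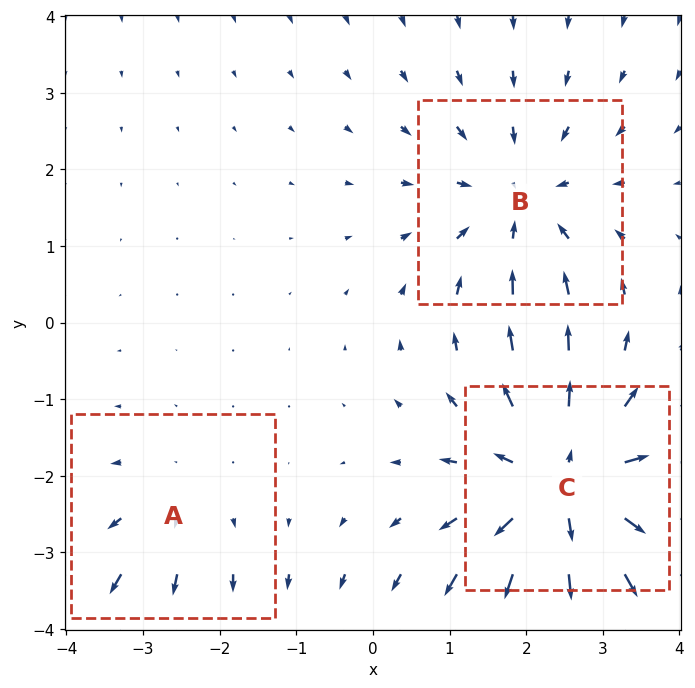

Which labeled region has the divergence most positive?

C

Divergence at each region's feature centre — A: about +2, B: about -3, C: about +4. Region C is most positive.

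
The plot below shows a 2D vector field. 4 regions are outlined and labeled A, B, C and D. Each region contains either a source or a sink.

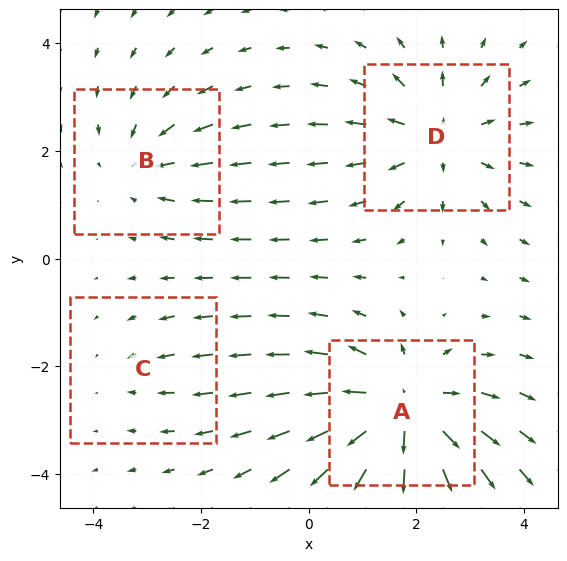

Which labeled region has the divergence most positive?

A

Divergence at each region's feature centre — A: about +6, B: about -3, C: about -2, D: about +5. Region A is most positive.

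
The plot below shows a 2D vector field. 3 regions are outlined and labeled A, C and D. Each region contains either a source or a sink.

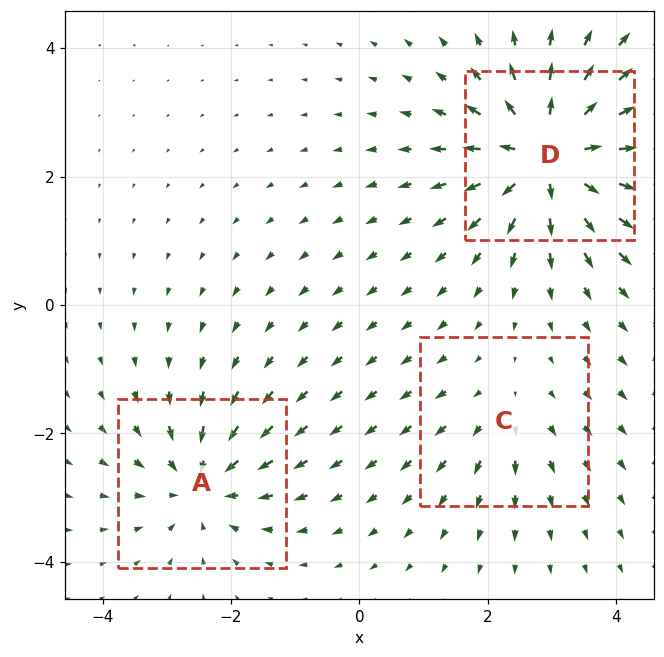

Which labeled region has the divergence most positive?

D

Divergence at each region's feature centre — A: about -4, C: about +2, D: about +6. Region D is most positive.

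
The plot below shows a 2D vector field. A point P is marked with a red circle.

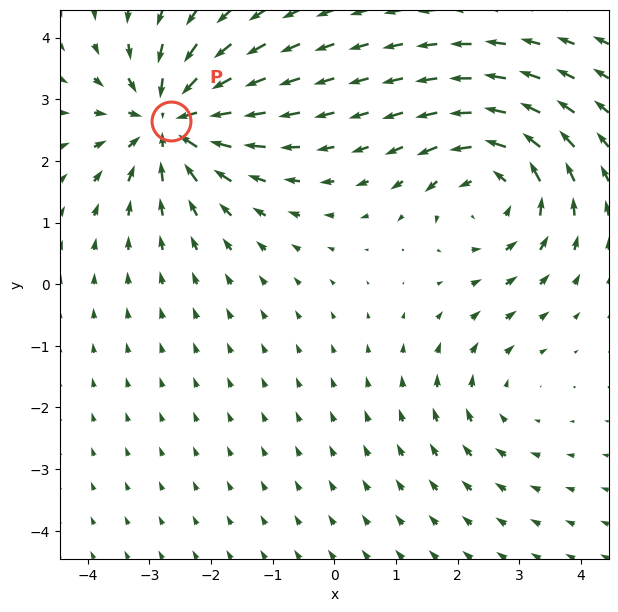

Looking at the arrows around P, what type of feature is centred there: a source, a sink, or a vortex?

At P (-2.7, 2.6) the arrows converge inward. Divergence about -6, curl ≈0 — negative divergence with near-zero curl is a sink.

sink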